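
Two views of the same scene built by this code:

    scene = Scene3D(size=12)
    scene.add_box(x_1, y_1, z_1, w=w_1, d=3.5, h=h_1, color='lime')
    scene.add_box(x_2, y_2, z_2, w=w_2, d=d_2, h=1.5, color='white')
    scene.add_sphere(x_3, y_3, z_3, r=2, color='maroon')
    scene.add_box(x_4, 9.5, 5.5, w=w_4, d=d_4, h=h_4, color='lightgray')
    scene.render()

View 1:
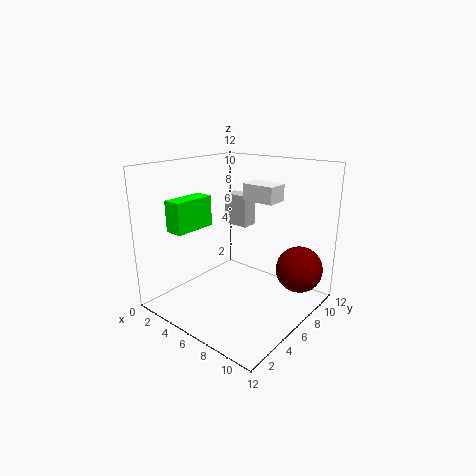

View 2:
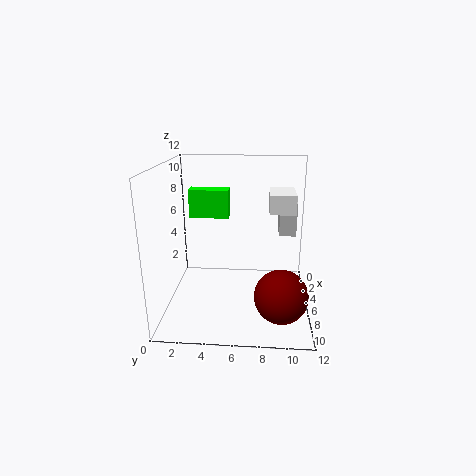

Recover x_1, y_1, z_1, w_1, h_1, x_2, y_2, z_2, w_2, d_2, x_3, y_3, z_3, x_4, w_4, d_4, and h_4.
x_1 = 2.5, y_1 = 1.5, z_1 = 7, w_1 = 1.5, h_1 = 2.5, x_2 = 4.5, y_2 = 8.5, z_2 = 8.5, w_2 = 3, d_2 = 2, x_3 = 10, y_3 = 9.5, z_3 = 3, x_4 = 1.5, w_4 = 2.5, d_4 = 1.5, h_4 = 3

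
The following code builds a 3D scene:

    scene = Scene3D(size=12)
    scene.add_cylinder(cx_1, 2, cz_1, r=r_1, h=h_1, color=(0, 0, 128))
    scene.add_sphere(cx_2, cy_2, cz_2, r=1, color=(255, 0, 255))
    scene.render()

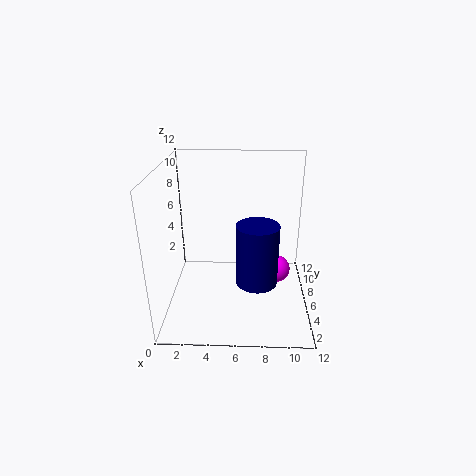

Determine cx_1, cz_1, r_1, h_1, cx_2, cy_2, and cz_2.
cx_1 = 7.5, cz_1 = 4.5, r_1 = 1.5, h_1 = 4.5, cx_2 = 9, cy_2 = 3, cz_2 = 5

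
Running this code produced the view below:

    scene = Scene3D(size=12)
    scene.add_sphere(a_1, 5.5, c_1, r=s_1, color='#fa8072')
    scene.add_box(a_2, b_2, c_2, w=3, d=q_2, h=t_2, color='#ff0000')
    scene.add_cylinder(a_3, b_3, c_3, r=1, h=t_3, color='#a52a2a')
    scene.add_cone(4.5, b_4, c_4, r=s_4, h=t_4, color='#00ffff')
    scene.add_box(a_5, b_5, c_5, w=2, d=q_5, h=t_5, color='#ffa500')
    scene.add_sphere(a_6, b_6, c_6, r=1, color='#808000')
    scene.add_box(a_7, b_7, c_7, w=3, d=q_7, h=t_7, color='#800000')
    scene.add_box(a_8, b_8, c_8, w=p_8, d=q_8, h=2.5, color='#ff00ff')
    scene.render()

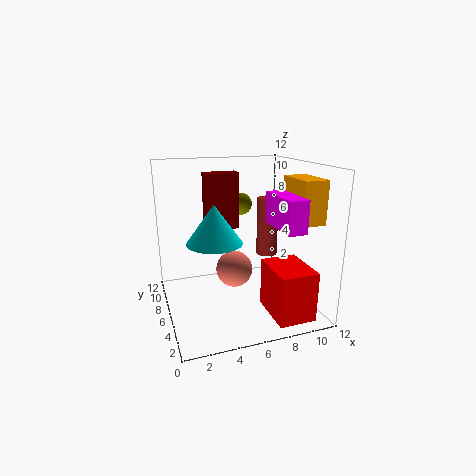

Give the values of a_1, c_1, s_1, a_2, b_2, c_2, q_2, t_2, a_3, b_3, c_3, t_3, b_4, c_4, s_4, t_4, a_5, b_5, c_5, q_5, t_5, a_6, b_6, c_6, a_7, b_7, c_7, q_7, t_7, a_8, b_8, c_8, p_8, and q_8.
a_1 = 5.5, c_1 = 3.5, s_1 = 1.5, a_2 = 7.5, b_2 = 0.5, c_2 = 0.5, q_2 = 4, t_2 = 4, a_3 = 10, b_3 = 9, c_3 = 3, t_3 = 5.5, b_4 = 8, c_4 = 5, s_4 = 2.5, t_4 = 3.5, a_5 = 10, b_5 = 2.5, c_5 = 7.5, q_5 = 3.5, t_5 = 3.5, a_6 = 7.5, b_6 = 9.5, c_6 = 8, a_7 = 4, b_7 = 8.5, c_7 = 6, q_7 = 1.5, t_7 = 5, a_8 = 8, b_8 = 1, c_8 = 7.5, p_8 = 1.5, q_8 = 4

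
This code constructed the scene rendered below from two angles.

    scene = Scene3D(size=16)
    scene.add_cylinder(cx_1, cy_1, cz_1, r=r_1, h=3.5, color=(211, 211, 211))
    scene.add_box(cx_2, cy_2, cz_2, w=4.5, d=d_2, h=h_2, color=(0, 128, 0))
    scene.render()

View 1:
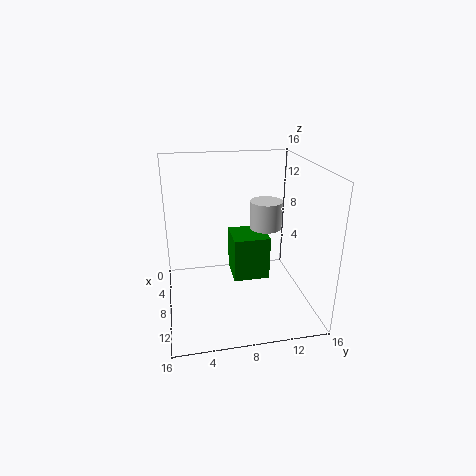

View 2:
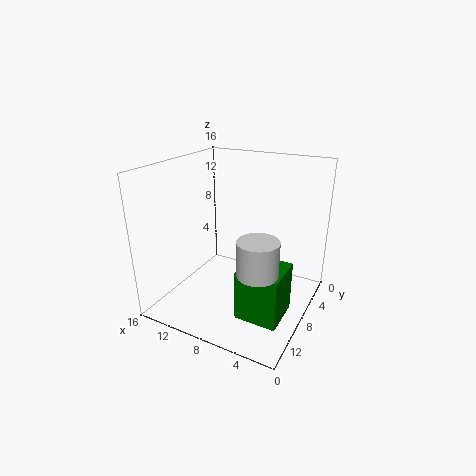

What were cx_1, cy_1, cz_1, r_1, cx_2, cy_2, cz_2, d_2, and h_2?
cx_1 = 3.5
cy_1 = 12.5
cz_1 = 7
r_1 = 2
cx_2 = 1.5
cy_2 = 8
cz_2 = 1
d_2 = 4.5
h_2 = 5.5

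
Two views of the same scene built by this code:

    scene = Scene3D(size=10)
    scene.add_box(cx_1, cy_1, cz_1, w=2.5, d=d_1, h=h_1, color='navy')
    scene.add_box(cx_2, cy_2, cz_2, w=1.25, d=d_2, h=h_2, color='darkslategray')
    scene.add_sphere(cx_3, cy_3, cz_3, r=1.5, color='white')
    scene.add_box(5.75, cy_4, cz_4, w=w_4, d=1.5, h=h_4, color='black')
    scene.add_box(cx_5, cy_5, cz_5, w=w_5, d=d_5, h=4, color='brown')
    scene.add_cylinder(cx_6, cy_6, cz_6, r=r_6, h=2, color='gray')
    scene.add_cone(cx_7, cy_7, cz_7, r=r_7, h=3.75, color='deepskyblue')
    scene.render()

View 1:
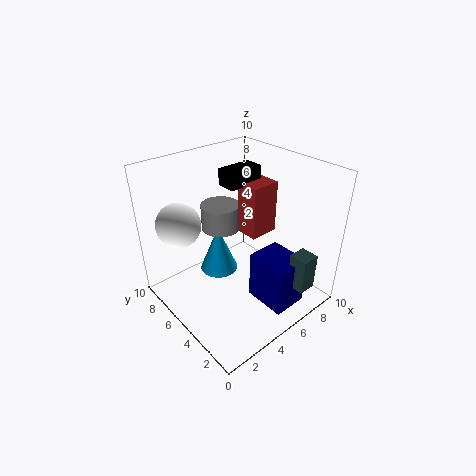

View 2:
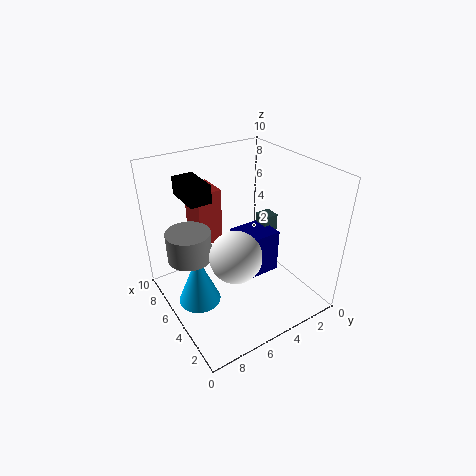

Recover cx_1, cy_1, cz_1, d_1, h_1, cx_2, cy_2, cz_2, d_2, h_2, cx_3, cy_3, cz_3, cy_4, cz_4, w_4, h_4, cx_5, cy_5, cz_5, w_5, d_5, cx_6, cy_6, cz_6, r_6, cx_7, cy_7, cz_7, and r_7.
cx_1 = 5.25, cy_1 = 1, cz_1 = 0.5, d_1 = 3, h_1 = 3.5, cx_2 = 6.5, cy_2 = 0.25, cz_2 = 2.25, d_2 = 1.25, h_2 = 2.5, cx_3 = 1.75, cy_3 = 7.25, cz_3 = 6.25, cy_4 = 6.5, cz_4 = 7.75, w_4 = 2.75, h_4 = 1.25, cx_5 = 6.75, cy_5 = 5.25, cz_5 = 4, w_5 = 2.25, d_5 = 1.75, cx_6 = 6, cy_6 = 8.25, cz_6 = 4, r_6 = 1.5, cx_7 = 5.5, cy_7 = 8, cz_7 = 0.5, r_7 = 1.5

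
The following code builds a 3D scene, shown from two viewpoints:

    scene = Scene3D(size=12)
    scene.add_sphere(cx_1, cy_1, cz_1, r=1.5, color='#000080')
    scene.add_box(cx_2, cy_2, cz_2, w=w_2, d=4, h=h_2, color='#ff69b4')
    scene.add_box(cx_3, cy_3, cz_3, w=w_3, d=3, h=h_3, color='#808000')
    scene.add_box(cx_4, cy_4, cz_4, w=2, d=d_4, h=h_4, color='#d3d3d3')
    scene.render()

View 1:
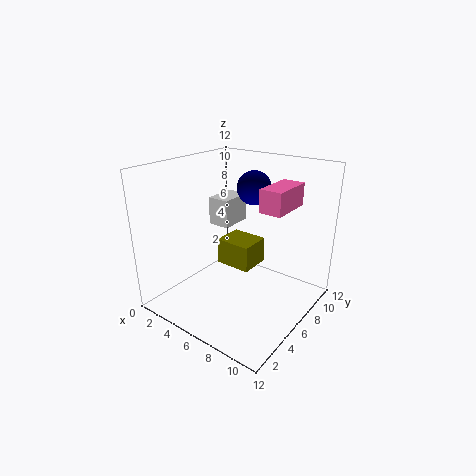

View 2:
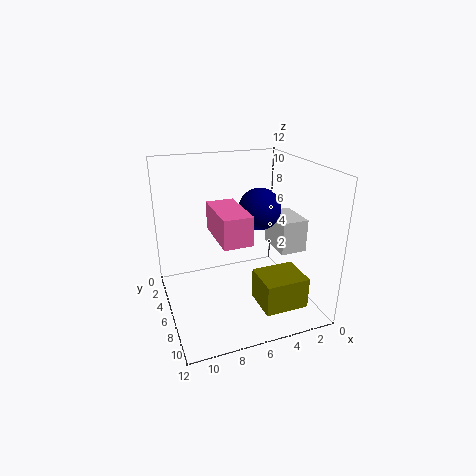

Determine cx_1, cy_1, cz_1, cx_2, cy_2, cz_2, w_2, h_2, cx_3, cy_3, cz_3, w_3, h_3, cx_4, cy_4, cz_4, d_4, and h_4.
cx_1 = 5.5, cy_1 = 9, cz_1 = 9.5, cx_2 = 7, cy_2 = 7.5, cz_2 = 8, w_2 = 2, h_2 = 2, cx_3 = 2, cy_3 = 8, cz_3 = 1.5, w_3 = 3.5, h_3 = 2.5, cx_4 = 2, cy_4 = 7, cz_4 = 6, d_4 = 3, h_4 = 2.5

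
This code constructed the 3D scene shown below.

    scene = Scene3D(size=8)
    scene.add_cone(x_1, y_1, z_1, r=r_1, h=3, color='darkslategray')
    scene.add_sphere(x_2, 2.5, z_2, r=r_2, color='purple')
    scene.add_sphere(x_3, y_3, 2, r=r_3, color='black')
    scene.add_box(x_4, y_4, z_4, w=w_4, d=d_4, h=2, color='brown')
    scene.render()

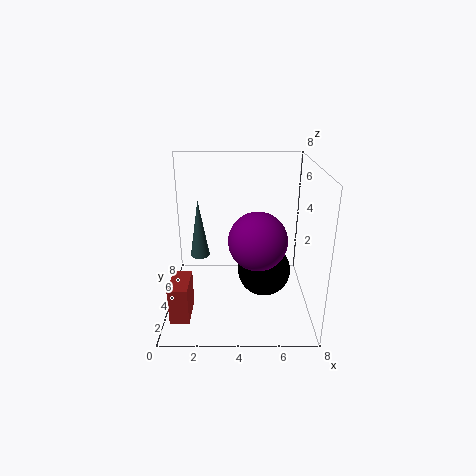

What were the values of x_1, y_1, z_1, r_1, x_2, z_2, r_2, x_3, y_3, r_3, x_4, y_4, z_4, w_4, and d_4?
x_1 = 2
y_1 = 3
z_1 = 3.5
r_1 = 0.5
x_2 = 5
z_2 = 4.5
r_2 = 1.5
x_3 = 5.5
y_3 = 4
r_3 = 1.5
x_4 = 0.5
y_4 = 1
z_4 = 0.5
w_4 = 1
d_4 = 2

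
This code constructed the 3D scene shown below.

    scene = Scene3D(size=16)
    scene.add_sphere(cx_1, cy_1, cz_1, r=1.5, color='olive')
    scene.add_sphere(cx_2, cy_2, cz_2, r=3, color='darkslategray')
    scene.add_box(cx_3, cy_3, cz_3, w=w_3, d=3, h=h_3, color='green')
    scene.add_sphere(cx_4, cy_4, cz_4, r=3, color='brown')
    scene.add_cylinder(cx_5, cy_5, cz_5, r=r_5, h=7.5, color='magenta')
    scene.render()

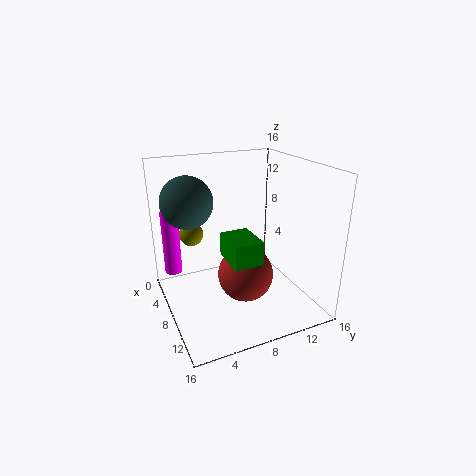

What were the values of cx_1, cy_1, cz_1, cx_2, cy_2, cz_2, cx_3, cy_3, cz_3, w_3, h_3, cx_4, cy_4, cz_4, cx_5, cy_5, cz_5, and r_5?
cx_1 = 1.5
cy_1 = 4.5
cz_1 = 6.5
cx_2 = 4
cy_2 = 3.5
cz_2 = 11.5
cx_3 = 9
cy_3 = 5.5
cz_3 = 7
w_3 = 4
h_3 = 2.5
cx_4 = 10
cy_4 = 8
cz_4 = 4.5
cx_5 = 3.5
cy_5 = 1.5
cz_5 = 3
r_5 = 1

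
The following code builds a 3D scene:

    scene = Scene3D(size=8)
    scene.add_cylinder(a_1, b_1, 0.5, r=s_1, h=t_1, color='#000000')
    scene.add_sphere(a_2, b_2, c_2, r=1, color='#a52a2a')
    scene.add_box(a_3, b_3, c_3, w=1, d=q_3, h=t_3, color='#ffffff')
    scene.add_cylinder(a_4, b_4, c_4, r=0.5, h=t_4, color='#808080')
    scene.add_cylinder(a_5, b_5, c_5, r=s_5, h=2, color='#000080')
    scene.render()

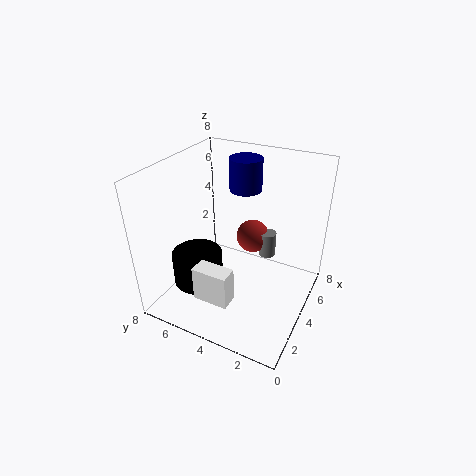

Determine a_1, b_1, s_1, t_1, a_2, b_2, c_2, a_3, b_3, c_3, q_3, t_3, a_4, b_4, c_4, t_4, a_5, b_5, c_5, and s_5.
a_1 = 3.5; b_1 = 6.5; s_1 = 1.5; t_1 = 2; a_2 = 6; b_2 = 4; c_2 = 3; a_3 = 1.5; b_3 = 3.5; c_3 = 1; q_3 = 2; t_3 = 2; a_4 = 6; b_4 = 3; c_4 = 2; t_4 = 1.5; a_5 = 7; b_5 = 5; c_5 = 5.5; s_5 = 1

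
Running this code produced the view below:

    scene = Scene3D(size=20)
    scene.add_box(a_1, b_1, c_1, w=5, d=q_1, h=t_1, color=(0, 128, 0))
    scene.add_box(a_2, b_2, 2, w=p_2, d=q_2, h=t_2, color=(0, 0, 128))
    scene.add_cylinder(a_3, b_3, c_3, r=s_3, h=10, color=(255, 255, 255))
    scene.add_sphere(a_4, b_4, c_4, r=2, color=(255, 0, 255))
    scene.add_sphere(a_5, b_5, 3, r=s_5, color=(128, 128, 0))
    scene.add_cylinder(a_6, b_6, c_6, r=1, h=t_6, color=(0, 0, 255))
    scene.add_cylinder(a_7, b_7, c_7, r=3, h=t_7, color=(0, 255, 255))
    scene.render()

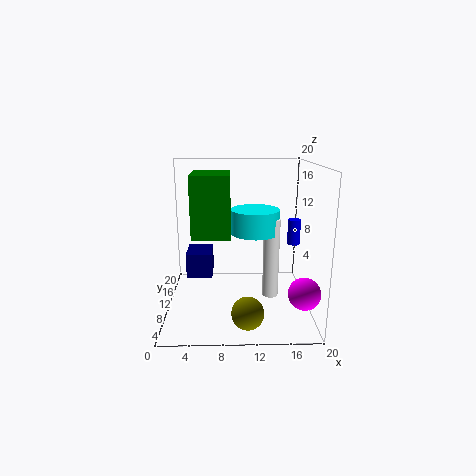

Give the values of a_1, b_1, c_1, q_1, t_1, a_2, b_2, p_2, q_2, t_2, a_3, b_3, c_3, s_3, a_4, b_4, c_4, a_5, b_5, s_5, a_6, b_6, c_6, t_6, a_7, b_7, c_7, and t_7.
a_1 = 4, b_1 = 6, c_1 = 11, q_1 = 7, t_1 = 8, a_2 = 2, b_2 = 14, p_2 = 4, q_2 = 5, t_2 = 4, a_3 = 14, b_3 = 5, c_3 = 4, s_3 = 1, a_4 = 18, b_4 = 3, c_4 = 5, a_5 = 11, b_5 = 2, s_5 = 2, a_6 = 19, b_6 = 16, c_6 = 7, t_6 = 4, a_7 = 12, b_7 = 6, c_7 = 12, t_7 = 3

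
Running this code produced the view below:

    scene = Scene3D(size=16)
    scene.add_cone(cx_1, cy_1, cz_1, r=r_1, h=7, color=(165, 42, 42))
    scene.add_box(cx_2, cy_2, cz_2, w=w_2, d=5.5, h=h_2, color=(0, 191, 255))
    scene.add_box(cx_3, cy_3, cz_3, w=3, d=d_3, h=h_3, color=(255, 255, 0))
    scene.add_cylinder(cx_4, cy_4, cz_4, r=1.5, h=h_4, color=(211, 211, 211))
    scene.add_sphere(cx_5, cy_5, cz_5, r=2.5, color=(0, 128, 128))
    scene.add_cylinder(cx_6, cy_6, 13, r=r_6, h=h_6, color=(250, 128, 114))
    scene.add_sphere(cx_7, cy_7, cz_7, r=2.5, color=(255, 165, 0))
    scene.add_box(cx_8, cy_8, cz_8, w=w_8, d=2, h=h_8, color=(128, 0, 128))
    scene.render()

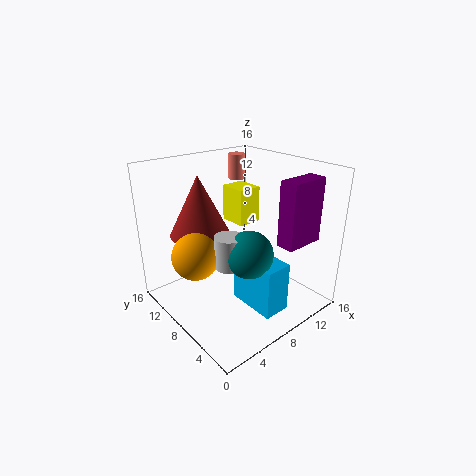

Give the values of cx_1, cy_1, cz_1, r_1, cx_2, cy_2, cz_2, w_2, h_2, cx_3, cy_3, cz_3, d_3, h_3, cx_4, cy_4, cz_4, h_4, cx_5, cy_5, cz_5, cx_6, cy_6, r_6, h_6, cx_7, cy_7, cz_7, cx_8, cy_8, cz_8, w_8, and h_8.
cx_1 = 6; cy_1 = 12.5; cz_1 = 7.5; r_1 = 3.5; cx_2 = 7; cy_2 = 2; cz_2 = 1; w_2 = 3; h_2 = 5.5; cx_3 = 11; cy_3 = 11; cz_3 = 7.5; d_3 = 3.5; h_3 = 4.5; cx_4 = 5.5; cy_4 = 6.5; cz_4 = 6; h_4 = 3.5; cx_5 = 7; cy_5 = 5; cz_5 = 7.5; cx_6 = 12; cy_6 = 13; r_6 = 1; h_6 = 3; cx_7 = 3; cy_7 = 9; cz_7 = 7; cx_8 = 10; cy_8 = 2; cz_8 = 8; w_8 = 4.5; h_8 = 7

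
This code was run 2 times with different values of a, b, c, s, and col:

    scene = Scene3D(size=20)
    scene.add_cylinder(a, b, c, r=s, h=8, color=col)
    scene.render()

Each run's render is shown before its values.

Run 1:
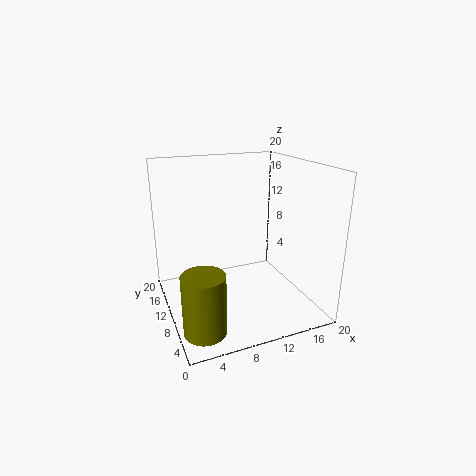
a = 3.25
b = 4.5
c = 0.25
s = 2.75
col = 'olive'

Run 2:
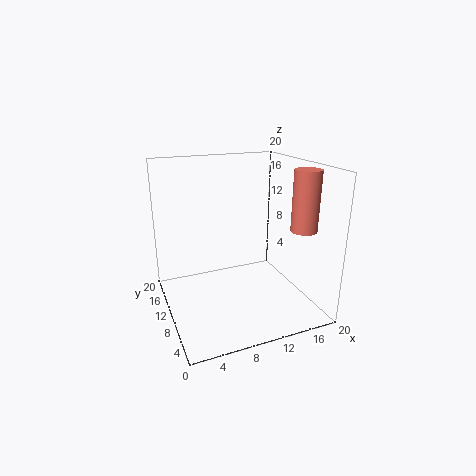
a = 17.25
b = 5
c = 11.75
s = 1.75
col = 'salmon'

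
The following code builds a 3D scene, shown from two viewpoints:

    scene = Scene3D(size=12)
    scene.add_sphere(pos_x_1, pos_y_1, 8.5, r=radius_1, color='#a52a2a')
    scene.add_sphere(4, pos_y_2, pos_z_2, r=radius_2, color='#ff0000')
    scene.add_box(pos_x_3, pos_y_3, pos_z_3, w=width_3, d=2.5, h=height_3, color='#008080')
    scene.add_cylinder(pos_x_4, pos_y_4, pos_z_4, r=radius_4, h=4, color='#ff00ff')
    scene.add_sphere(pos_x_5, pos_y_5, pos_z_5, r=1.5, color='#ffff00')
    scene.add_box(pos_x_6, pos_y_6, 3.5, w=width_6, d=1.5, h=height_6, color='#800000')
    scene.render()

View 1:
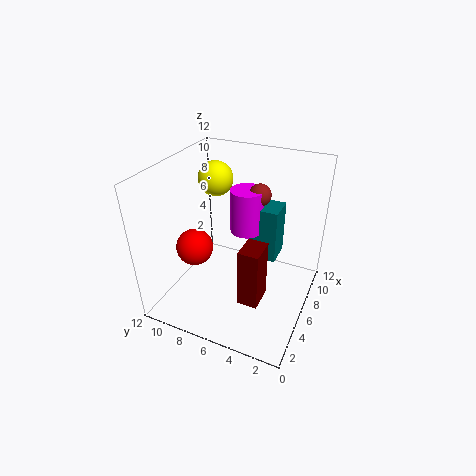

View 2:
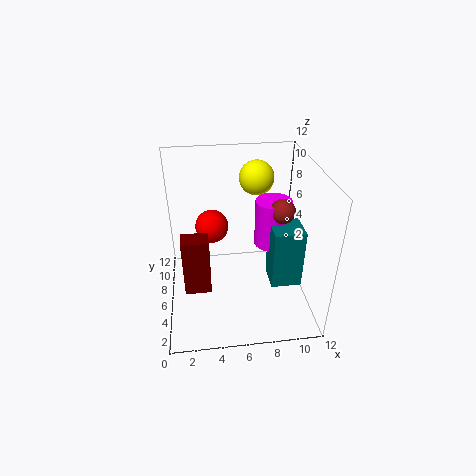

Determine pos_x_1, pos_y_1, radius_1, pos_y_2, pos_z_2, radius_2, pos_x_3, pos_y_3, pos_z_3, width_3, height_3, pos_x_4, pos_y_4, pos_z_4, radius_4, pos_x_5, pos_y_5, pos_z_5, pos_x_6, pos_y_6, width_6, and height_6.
pos_x_1 = 9.5
pos_y_1 = 5.5
radius_1 = 1
pos_y_2 = 9
pos_z_2 = 5.5
radius_2 = 1.5
pos_x_3 = 8.5
pos_y_3 = 3.5
pos_z_3 = 2.5
width_3 = 2.5
height_3 = 5
pos_x_4 = 9
pos_y_4 = 6.5
pos_z_4 = 5
radius_4 = 1.5
pos_x_5 = 8
pos_y_5 = 9
pos_z_5 = 10
pos_x_6 = 1.5
pos_y_6 = 2.5
width_6 = 2
height_6 = 4.5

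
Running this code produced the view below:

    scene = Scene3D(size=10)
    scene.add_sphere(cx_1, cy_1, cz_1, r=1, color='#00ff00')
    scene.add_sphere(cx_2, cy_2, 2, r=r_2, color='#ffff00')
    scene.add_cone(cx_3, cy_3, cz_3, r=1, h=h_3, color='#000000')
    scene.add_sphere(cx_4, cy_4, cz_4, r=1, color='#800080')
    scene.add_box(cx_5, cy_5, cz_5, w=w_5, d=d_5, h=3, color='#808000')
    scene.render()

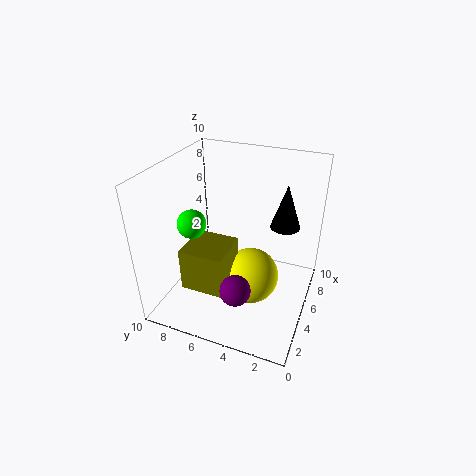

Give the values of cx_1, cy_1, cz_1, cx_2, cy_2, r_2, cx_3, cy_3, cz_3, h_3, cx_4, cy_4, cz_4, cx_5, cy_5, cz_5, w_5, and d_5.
cx_1 = 4
cy_1 = 8
cz_1 = 6
cx_2 = 5
cy_2 = 4
r_2 = 2
cx_3 = 6
cy_3 = 2
cz_3 = 6
h_3 = 3
cx_4 = 2
cy_4 = 4
cz_4 = 3
cx_5 = 2
cy_5 = 5
cz_5 = 2
w_5 = 3
d_5 = 3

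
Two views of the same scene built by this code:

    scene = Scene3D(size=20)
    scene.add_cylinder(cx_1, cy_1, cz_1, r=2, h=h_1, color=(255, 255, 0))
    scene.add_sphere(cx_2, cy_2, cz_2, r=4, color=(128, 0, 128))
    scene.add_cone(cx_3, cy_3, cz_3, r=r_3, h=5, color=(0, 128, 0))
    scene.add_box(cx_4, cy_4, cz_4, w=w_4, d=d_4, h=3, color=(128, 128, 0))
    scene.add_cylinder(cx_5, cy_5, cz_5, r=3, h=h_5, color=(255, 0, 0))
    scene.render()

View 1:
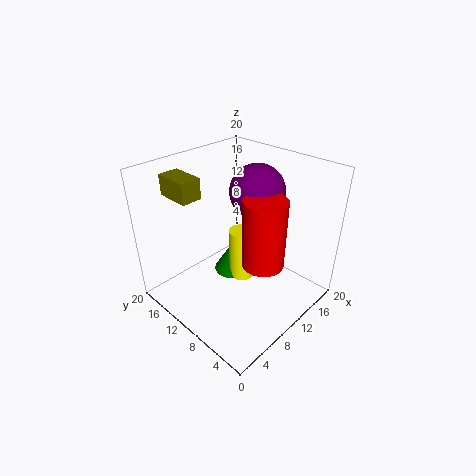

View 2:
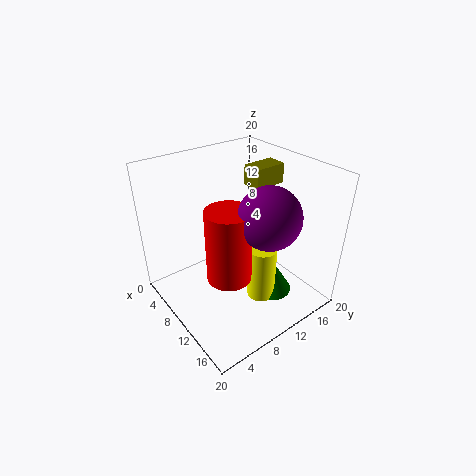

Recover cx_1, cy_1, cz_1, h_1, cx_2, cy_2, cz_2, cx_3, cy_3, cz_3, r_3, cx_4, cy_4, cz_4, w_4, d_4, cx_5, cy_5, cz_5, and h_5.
cx_1 = 13; cy_1 = 12; cz_1 = 1; h_1 = 8; cx_2 = 15; cy_2 = 11; cz_2 = 15; cx_3 = 13; cy_3 = 14; cz_3 = 1; r_3 = 3; cx_4 = 5; cy_4 = 15; cz_4 = 15; w_4 = 3; d_4 = 5; cx_5 = 12; cy_5 = 7; cz_5 = 6; h_5 = 10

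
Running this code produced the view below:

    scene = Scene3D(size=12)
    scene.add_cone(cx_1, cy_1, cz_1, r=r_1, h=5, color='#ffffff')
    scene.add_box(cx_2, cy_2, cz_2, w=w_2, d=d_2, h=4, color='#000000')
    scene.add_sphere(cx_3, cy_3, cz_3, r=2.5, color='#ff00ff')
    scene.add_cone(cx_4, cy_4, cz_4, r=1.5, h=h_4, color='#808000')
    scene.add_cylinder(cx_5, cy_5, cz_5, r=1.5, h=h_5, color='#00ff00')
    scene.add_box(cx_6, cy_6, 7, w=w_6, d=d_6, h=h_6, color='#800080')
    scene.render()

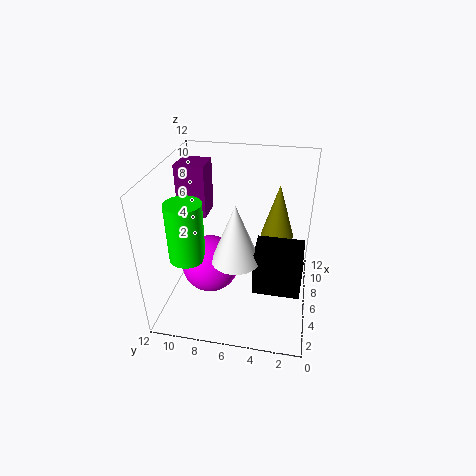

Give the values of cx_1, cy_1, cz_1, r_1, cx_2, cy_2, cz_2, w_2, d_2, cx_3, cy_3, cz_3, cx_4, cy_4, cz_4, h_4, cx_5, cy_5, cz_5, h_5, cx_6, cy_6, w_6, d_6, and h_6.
cx_1 = 5
cy_1 = 6
cz_1 = 4.5
r_1 = 2
cx_2 = 4.5
cy_2 = 0.5
cz_2 = 1.5
w_2 = 3
d_2 = 4
cx_3 = 6
cy_3 = 8.5
cz_3 = 3
cx_4 = 9.5
cy_4 = 3
cz_4 = 4.5
h_4 = 5
cx_5 = 4.5
cy_5 = 10
cz_5 = 4.5
h_5 = 5
cx_6 = 7
cy_6 = 9
w_6 = 2.5
d_6 = 2.5
h_6 = 4.5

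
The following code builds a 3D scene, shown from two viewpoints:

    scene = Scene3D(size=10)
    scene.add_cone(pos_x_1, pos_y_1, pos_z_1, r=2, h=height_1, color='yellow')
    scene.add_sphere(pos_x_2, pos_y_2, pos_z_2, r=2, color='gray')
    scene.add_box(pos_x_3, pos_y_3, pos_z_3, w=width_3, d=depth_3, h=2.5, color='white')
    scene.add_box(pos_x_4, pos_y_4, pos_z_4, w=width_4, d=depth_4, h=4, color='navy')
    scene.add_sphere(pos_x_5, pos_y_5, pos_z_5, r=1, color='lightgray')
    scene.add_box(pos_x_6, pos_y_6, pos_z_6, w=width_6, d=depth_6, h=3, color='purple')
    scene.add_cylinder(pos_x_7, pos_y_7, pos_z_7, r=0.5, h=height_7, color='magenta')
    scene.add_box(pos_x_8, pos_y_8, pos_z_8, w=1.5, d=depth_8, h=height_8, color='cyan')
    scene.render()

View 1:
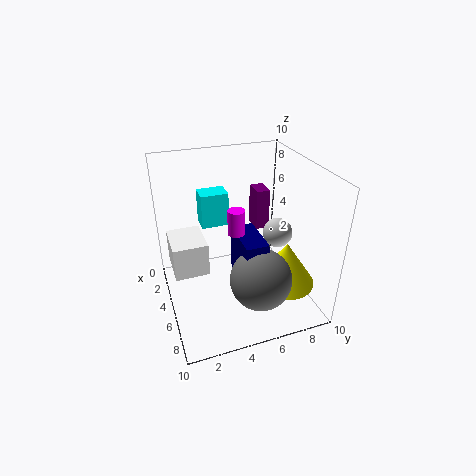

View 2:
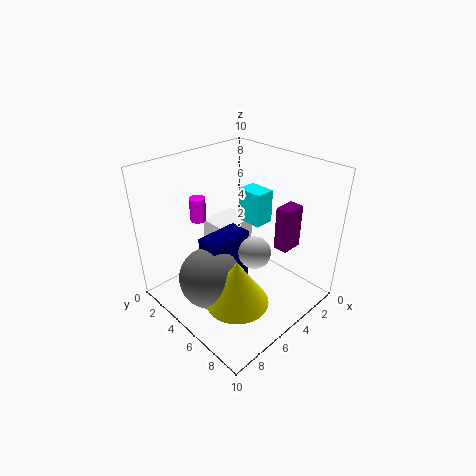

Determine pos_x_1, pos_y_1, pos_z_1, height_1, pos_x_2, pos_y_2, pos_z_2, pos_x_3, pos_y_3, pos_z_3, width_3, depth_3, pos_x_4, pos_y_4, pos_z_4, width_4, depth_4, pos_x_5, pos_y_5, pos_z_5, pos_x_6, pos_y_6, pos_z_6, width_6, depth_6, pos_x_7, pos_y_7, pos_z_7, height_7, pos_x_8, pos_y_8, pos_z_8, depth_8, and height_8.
pos_x_1 = 7.5
pos_y_1 = 7.5
pos_z_1 = 2.5
height_1 = 3
pos_x_2 = 8
pos_y_2 = 5.5
pos_z_2 = 3.5
pos_x_3 = 1.5
pos_y_3 = 0.5
pos_z_3 = 2
width_3 = 3
depth_3 = 2.5
pos_x_4 = 5
pos_y_4 = 4.5
pos_z_4 = 2
width_4 = 3
depth_4 = 1.5
pos_x_5 = 6
pos_y_5 = 7.5
pos_z_5 = 5.5
pos_x_6 = 2
pos_y_6 = 7
pos_z_6 = 4.5
width_6 = 1.5
depth_6 = 1
pos_x_7 = 7.5
pos_y_7 = 4
pos_z_7 = 7
height_7 = 1.5
pos_x_8 = 1.5
pos_y_8 = 3
pos_z_8 = 5
depth_8 = 2
height_8 = 2.5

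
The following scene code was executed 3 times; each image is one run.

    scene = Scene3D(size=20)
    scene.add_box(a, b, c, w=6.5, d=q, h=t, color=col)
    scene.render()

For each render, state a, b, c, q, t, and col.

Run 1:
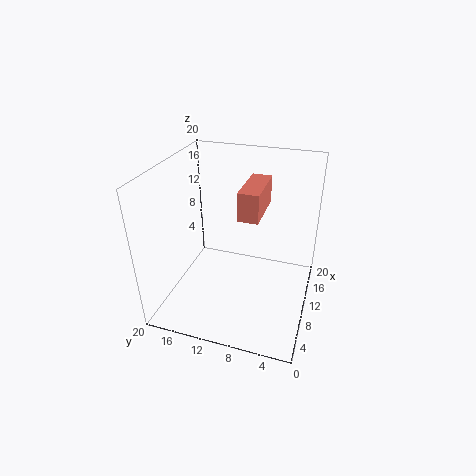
a = 5
b = 6
c = 15.5
q = 2.5
t = 3.5
col = 'salmon'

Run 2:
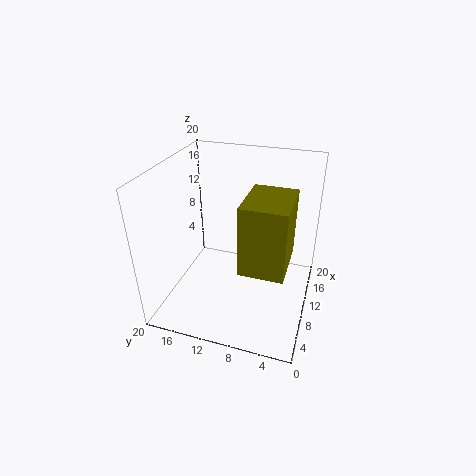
a = 0.5
b = 2
c = 11.5
q = 5
t = 8
col = 'olive'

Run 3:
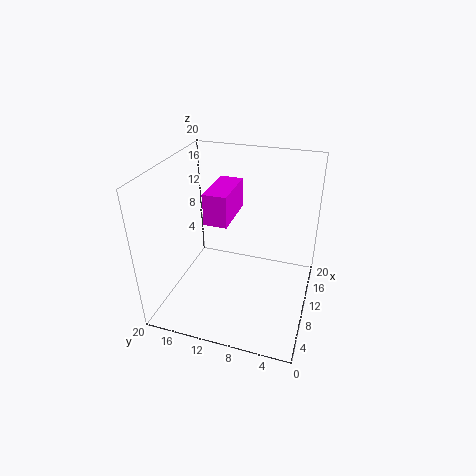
a = 5.5
b = 10
c = 14
q = 3
t = 4
col = 'magenta'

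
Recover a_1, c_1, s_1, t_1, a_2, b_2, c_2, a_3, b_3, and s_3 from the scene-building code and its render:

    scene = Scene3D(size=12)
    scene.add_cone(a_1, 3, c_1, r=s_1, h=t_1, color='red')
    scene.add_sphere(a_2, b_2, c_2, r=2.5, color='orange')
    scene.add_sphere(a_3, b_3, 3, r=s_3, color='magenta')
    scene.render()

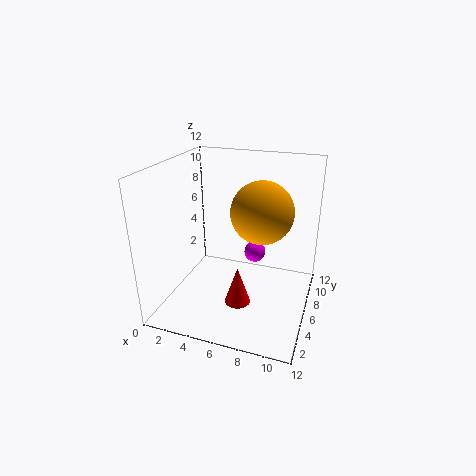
a_1 = 7; c_1 = 2; s_1 = 1; t_1 = 3; a_2 = 8; b_2 = 6; c_2 = 8.5; a_3 = 6.5; b_3 = 9.5; s_3 = 1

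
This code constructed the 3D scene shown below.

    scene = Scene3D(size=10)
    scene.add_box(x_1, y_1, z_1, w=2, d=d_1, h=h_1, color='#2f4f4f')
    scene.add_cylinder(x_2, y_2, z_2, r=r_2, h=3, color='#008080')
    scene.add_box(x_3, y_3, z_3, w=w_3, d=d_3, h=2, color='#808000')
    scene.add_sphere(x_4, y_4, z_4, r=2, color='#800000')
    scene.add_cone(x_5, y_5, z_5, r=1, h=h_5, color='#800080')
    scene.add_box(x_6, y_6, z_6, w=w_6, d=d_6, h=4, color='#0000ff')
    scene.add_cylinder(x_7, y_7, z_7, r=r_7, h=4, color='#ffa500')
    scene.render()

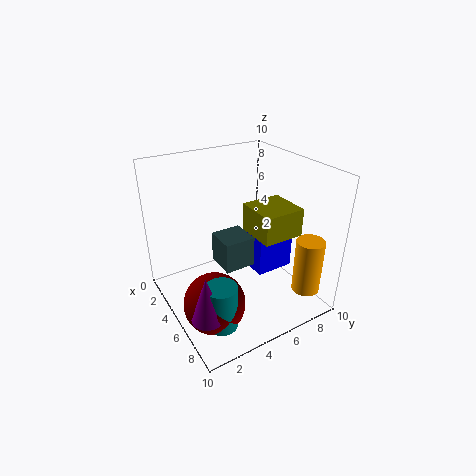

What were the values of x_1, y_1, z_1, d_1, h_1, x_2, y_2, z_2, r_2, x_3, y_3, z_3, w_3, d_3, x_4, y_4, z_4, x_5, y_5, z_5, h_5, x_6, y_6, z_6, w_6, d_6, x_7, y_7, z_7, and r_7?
x_1 = 5
y_1 = 3
z_1 = 4
d_1 = 2
h_1 = 2
x_2 = 8
y_2 = 2
z_2 = 1
r_2 = 1
x_3 = 4
y_3 = 6
z_3 = 5
w_3 = 3
d_3 = 3
x_4 = 7
y_4 = 2
z_4 = 2
x_5 = 8
y_5 = 1
z_5 = 2
h_5 = 3
x_6 = 3
y_6 = 7
z_6 = 1
w_6 = 2
d_6 = 3
x_7 = 8
y_7 = 9
z_7 = 1
r_7 = 1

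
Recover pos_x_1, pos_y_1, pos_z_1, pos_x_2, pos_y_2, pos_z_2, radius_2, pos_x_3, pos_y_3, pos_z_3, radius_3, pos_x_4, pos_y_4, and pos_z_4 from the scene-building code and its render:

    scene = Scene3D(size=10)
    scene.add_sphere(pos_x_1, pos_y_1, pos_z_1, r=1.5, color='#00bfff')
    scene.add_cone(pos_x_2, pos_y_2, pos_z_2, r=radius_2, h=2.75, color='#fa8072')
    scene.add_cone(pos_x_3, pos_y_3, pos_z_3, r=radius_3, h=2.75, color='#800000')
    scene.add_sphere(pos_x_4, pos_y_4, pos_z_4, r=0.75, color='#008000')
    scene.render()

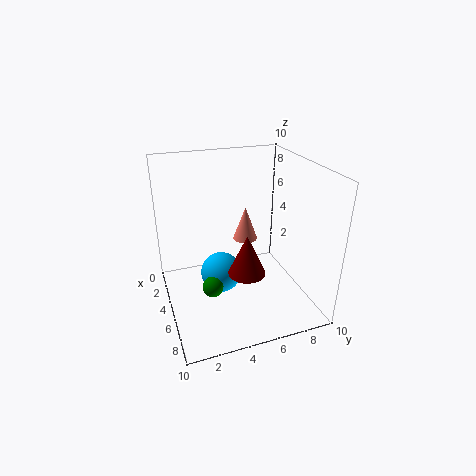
pos_x_1 = 4, pos_y_1 = 4, pos_z_1 = 1.75, pos_x_2 = 1.25, pos_y_2 = 7, pos_z_2 = 2.75, radius_2 = 1, pos_x_3 = 6.75, pos_y_3 = 5, pos_z_3 = 3.25, radius_3 = 1.25, pos_x_4 = 5.25, pos_y_4 = 3, pos_z_4 = 1.5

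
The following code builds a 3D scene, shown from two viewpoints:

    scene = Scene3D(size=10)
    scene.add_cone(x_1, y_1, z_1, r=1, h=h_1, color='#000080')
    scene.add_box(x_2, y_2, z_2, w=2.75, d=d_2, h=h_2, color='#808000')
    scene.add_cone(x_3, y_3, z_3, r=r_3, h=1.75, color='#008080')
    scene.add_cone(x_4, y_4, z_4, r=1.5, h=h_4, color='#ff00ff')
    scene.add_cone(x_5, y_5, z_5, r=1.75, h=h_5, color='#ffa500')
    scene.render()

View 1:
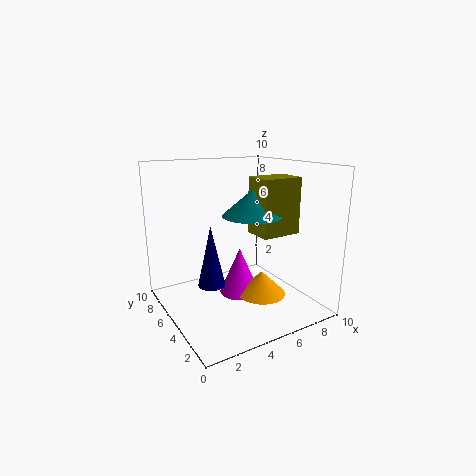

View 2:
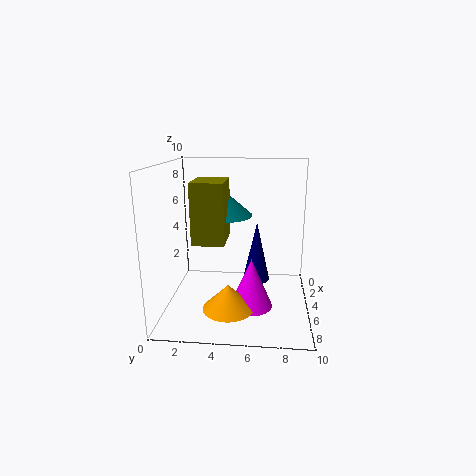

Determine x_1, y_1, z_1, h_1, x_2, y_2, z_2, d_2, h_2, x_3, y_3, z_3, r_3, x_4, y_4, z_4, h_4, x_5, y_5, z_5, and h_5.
x_1 = 3.5, y_1 = 6.25, z_1 = 1.25, h_1 = 4.5, x_2 = 5.5, y_2 = 2.5, z_2 = 5.5, d_2 = 2, h_2 = 3.75, x_3 = 5.5, y_3 = 4, z_3 = 6.75, r_3 = 2, x_4 = 5.75, y_4 = 6, z_4 = 0.25, h_4 = 3.5, x_5 = 6.75, y_5 = 4.5, z_5 = 0.5, h_5 = 1.75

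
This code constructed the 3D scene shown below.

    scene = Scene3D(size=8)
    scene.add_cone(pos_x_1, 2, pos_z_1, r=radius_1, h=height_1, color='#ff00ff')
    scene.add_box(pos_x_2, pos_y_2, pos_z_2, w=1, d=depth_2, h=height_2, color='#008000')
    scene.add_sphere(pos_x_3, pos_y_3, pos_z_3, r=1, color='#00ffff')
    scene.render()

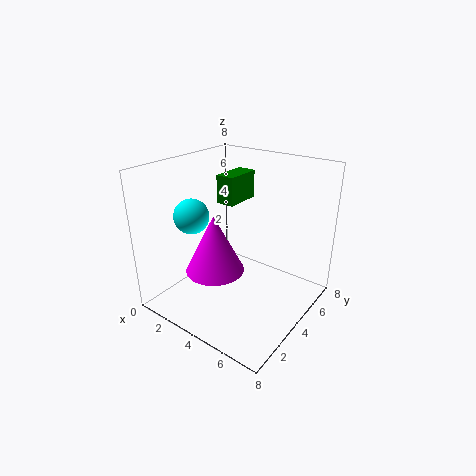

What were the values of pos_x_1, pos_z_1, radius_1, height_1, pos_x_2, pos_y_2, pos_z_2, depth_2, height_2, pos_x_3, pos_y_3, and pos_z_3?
pos_x_1 = 4; pos_z_1 = 3; radius_1 = 1.5; height_1 = 3; pos_x_2 = 3; pos_y_2 = 3.5; pos_z_2 = 6; depth_2 = 2; height_2 = 1.5; pos_x_3 = 1.5; pos_y_3 = 3; pos_z_3 = 5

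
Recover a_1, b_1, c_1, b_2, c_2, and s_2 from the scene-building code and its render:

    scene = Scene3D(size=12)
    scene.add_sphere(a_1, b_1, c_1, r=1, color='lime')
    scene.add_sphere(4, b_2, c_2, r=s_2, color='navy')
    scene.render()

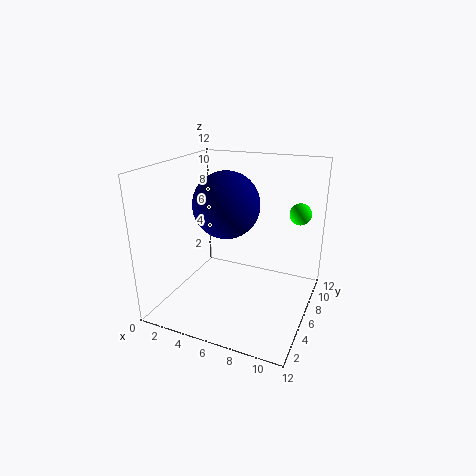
a_1 = 10, b_1 = 11, c_1 = 7, b_2 = 8, c_2 = 8, s_2 = 3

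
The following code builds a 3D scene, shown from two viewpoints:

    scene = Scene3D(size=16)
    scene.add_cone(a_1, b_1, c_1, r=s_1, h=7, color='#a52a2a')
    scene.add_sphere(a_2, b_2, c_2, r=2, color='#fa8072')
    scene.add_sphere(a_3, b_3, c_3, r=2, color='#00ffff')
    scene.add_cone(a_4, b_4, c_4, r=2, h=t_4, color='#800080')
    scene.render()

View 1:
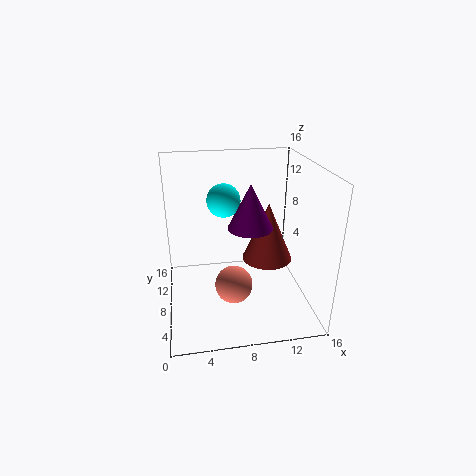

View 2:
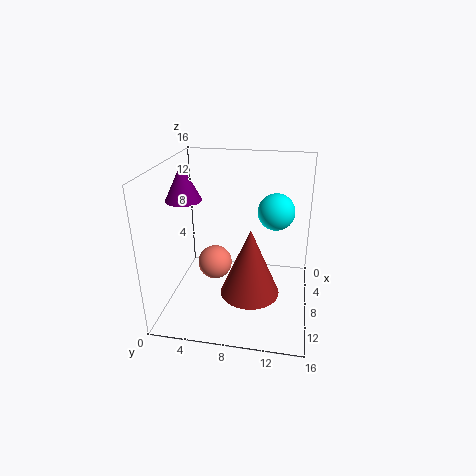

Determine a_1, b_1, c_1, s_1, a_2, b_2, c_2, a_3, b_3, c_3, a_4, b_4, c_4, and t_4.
a_1 = 12; b_1 = 10; c_1 = 4; s_1 = 3; a_2 = 7; b_2 = 5; c_2 = 4; a_3 = 7; b_3 = 12; c_3 = 11; a_4 = 8; b_4 = 2; c_4 = 12; t_4 = 4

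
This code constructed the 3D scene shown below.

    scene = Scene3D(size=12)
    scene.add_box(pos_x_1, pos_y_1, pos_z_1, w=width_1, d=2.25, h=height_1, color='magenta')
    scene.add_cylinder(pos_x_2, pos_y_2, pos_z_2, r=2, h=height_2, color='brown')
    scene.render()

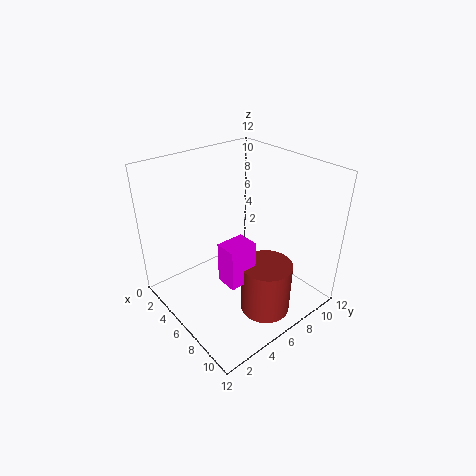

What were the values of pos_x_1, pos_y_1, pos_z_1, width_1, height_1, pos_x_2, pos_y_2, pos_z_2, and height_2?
pos_x_1 = 7.25, pos_y_1 = 3, pos_z_1 = 4, width_1 = 1.75, height_1 = 3.25, pos_x_2 = 9.5, pos_y_2 = 6, pos_z_2 = 1, height_2 = 4.25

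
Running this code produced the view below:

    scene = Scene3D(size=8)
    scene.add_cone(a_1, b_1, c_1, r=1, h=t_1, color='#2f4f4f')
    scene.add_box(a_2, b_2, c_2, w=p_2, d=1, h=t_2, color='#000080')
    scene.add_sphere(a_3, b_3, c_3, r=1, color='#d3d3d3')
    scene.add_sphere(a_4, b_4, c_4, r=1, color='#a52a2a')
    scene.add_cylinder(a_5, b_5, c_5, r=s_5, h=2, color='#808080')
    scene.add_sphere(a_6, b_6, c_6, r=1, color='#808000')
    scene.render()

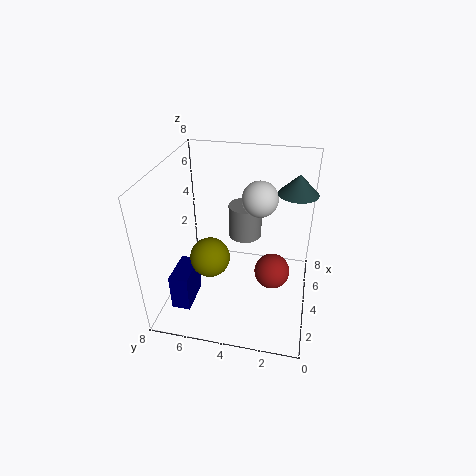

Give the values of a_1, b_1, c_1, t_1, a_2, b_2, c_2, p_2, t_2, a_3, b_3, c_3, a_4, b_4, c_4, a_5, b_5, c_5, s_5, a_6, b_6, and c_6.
a_1 = 4, b_1 = 1, c_1 = 7, t_1 = 1, a_2 = 1, b_2 = 6, c_2 = 1, p_2 = 2, t_2 = 2, a_3 = 5, b_3 = 3, c_3 = 6, a_4 = 4, b_4 = 2, c_4 = 2, a_5 = 6, b_5 = 4, c_5 = 3, s_5 = 1, a_6 = 2, b_6 = 5, c_6 = 4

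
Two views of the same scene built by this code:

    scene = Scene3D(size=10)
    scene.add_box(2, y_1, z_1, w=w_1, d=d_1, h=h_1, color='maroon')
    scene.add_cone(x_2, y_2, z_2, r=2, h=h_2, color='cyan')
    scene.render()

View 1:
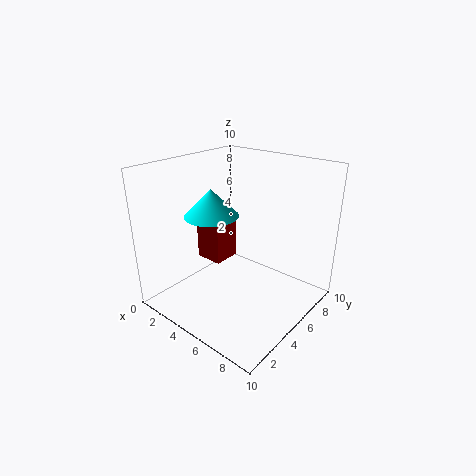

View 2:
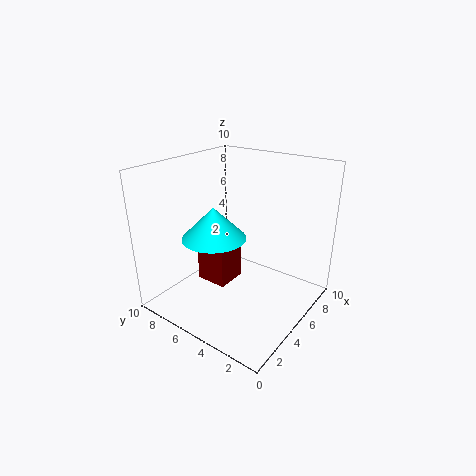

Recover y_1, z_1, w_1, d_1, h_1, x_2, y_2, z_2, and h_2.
y_1 = 4, z_1 = 3, w_1 = 2, d_1 = 2, h_1 = 3, x_2 = 2.5, y_2 = 5, z_2 = 6, h_2 = 2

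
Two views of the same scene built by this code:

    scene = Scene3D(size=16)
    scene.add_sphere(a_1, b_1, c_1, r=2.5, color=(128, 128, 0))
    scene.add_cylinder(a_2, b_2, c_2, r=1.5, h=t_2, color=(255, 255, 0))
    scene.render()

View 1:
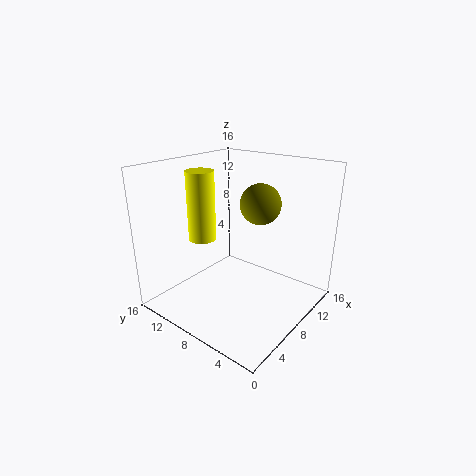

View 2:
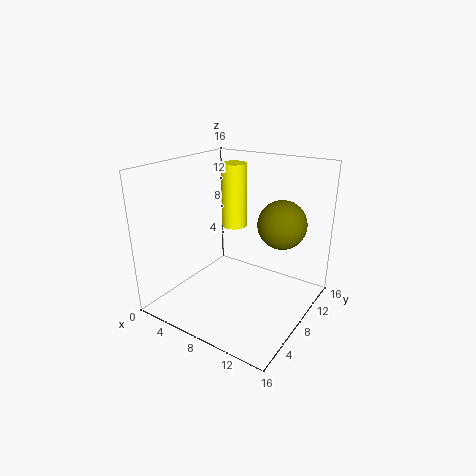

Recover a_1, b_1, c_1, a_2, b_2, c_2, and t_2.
a_1 = 13, b_1 = 8.5, c_1 = 10.5, a_2 = 5.5, b_2 = 11, c_2 = 8, t_2 = 7.5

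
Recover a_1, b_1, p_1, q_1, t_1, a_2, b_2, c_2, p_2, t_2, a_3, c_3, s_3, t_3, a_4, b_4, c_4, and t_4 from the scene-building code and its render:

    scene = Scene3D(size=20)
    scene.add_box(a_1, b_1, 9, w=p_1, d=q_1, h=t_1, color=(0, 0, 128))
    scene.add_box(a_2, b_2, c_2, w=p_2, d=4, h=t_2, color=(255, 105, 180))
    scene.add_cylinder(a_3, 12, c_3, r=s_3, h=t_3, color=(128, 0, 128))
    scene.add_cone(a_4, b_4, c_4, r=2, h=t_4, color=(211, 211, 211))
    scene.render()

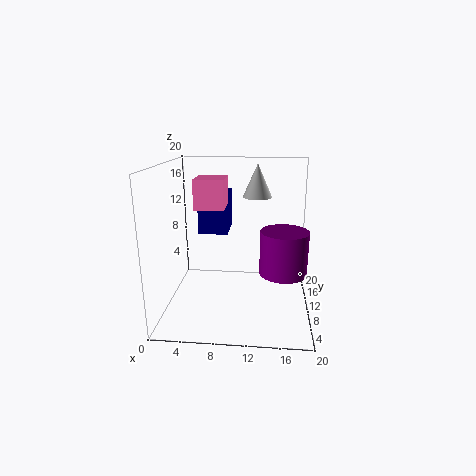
a_1 = 3.5, b_1 = 14, p_1 = 4.5, q_1 = 6, t_1 = 6, a_2 = 5.5, b_2 = 3.5, c_2 = 15.5, p_2 = 3.5, t_2 = 3.5, a_3 = 16.5, c_3 = 4, s_3 = 3.5, t_3 = 6.5, a_4 = 12.5, b_4 = 11.5, c_4 = 15.5, t_4 = 4.5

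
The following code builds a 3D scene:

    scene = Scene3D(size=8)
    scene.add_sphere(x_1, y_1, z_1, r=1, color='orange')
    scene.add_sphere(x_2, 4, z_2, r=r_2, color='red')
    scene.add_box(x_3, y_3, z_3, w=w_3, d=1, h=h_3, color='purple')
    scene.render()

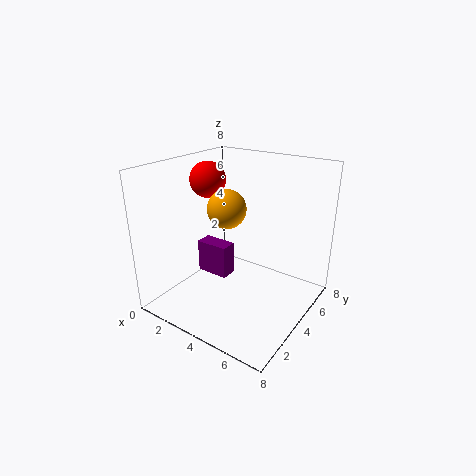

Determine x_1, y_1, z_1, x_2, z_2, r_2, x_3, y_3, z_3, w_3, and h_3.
x_1 = 4; y_1 = 3; z_1 = 6; x_2 = 2; z_2 = 7; r_2 = 1; x_3 = 1; y_3 = 4; z_3 = 1; w_3 = 2; h_3 = 2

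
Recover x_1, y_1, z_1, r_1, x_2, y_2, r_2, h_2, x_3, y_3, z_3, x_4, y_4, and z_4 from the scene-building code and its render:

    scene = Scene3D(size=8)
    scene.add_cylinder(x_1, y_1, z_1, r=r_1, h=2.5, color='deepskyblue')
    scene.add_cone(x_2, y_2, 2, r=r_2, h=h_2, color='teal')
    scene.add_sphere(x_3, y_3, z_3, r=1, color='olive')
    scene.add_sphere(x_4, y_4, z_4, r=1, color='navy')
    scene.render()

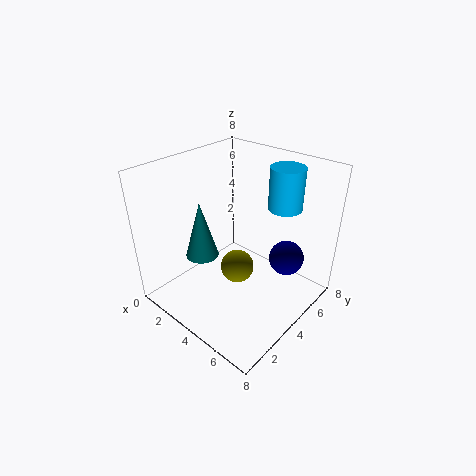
x_1 = 5; y_1 = 7; z_1 = 5; r_1 = 1; x_2 = 1.5; y_2 = 3.5; r_2 = 1; h_2 = 3.5; x_3 = 3.5; y_3 = 4.5; z_3 = 1.5; x_4 = 6; y_4 = 6; z_4 = 2.5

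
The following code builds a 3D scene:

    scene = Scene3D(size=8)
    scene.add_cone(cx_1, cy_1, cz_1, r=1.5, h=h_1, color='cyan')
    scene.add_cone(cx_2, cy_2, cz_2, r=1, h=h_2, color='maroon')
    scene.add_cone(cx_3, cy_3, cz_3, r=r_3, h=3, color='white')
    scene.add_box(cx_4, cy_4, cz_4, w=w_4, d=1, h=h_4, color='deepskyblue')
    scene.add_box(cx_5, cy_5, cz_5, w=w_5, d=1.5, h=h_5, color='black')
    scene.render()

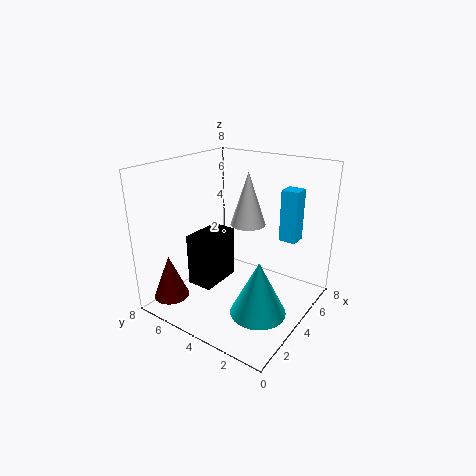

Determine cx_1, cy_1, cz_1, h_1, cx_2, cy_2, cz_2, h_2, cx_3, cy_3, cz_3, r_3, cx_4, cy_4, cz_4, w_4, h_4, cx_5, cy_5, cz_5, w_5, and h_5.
cx_1 = 3; cy_1 = 2; cz_1 = 0.5; h_1 = 3; cx_2 = 1.5; cy_2 = 7; cz_2 = 0.5; h_2 = 2.5; cx_3 = 5; cy_3 = 4; cz_3 = 4.5; r_3 = 1; cx_4 = 6; cy_4 = 1.5; cz_4 = 3.5; w_4 = 1; h_4 = 3; cx_5 = 2.5; cy_5 = 5; cz_5 = 1; w_5 = 2.5; h_5 = 3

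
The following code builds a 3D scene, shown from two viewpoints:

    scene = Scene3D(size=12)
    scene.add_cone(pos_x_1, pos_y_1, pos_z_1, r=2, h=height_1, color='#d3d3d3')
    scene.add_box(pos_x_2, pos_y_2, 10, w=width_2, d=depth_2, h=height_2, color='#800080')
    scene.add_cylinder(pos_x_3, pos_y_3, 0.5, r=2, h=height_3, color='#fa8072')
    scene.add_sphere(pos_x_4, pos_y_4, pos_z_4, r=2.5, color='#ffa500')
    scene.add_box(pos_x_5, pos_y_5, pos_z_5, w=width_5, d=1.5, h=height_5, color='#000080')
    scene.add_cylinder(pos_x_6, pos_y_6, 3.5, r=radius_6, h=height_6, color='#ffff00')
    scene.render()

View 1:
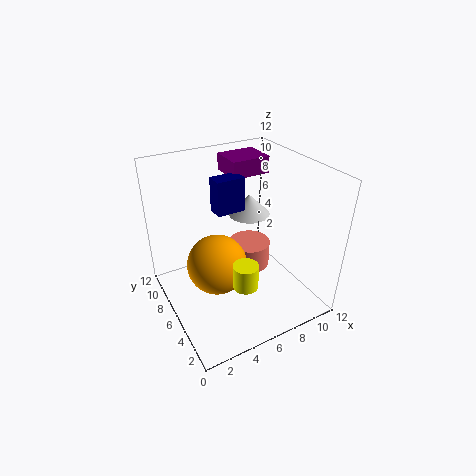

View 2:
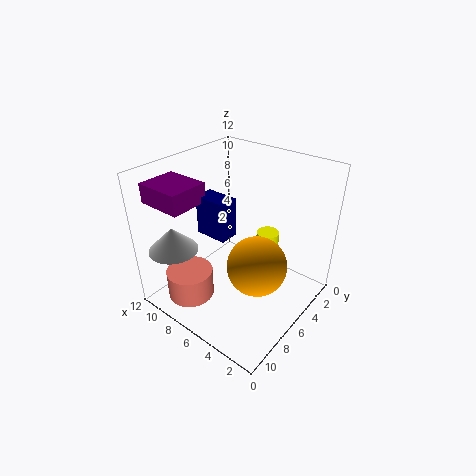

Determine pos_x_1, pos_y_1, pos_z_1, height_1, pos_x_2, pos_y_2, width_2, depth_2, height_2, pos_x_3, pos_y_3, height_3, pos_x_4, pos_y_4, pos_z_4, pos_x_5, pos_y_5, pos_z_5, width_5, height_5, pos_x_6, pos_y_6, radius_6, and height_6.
pos_x_1 = 9.5; pos_y_1 = 10; pos_z_1 = 5.5; height_1 = 2; pos_x_2 = 7; pos_y_2 = 8.5; width_2 = 3.5; depth_2 = 3; height_2 = 1.5; pos_x_3 = 9; pos_y_3 = 9; height_3 = 2.5; pos_x_4 = 4; pos_y_4 = 6; pos_z_4 = 4; pos_x_5 = 5; pos_y_5 = 7.5; pos_z_5 = 7.5; width_5 = 2.5; height_5 = 3; pos_x_6 = 5; pos_y_6 = 3; radius_6 = 1; height_6 = 2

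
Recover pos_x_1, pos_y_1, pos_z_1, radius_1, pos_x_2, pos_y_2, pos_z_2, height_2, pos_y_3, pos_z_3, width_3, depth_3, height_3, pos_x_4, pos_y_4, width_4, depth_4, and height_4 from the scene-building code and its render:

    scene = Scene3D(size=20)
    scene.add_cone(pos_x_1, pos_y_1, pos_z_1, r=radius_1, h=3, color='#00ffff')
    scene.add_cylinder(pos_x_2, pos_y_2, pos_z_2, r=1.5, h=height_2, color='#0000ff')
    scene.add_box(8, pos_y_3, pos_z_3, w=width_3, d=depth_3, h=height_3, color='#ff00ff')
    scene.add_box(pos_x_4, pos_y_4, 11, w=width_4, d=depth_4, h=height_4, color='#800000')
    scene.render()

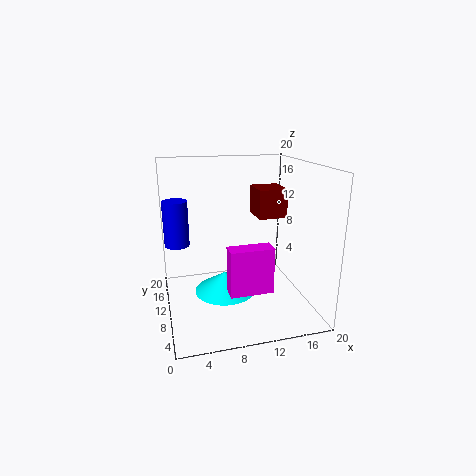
pos_x_1 = 8.5; pos_y_1 = 12; pos_z_1 = 1; radius_1 = 4.5; pos_x_2 = 1.5; pos_y_2 = 7; pos_z_2 = 11; height_2 = 5.5; pos_y_3 = 6; pos_z_3 = 3; width_3 = 6; depth_3 = 2.5; height_3 = 6.5; pos_x_4 = 14.5; pos_y_4 = 14; width_4 = 4.5; depth_4 = 5; height_4 = 4.5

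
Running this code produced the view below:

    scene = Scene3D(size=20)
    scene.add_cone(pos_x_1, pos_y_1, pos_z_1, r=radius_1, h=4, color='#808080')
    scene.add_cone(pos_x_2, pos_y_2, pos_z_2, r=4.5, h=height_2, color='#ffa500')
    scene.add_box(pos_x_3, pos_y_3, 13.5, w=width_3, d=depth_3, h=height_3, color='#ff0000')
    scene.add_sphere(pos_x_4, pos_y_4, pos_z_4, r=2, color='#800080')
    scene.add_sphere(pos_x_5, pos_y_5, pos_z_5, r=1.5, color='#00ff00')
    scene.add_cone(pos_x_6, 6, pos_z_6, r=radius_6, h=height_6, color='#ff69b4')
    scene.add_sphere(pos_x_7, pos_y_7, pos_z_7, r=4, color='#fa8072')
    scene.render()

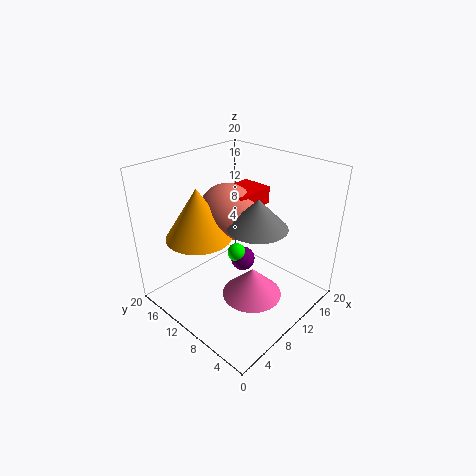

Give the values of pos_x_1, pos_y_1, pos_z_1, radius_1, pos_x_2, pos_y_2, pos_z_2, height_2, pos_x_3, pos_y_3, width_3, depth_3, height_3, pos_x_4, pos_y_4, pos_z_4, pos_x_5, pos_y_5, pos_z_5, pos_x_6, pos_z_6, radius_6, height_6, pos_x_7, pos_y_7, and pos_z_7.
pos_x_1 = 10.5
pos_y_1 = 7
pos_z_1 = 12.5
radius_1 = 4
pos_x_2 = 6
pos_y_2 = 13.5
pos_z_2 = 10.5
height_2 = 7
pos_x_3 = 10
pos_y_3 = 9.5
width_3 = 6
depth_3 = 4.5
height_3 = 2.5
pos_x_4 = 15.5
pos_y_4 = 14
pos_z_4 = 2
pos_x_5 = 14.5
pos_y_5 = 14.5
pos_z_5 = 3.5
pos_x_6 = 8.5
pos_z_6 = 3.5
radius_6 = 4
height_6 = 4
pos_x_7 = 10.5
pos_y_7 = 12.5
pos_z_7 = 13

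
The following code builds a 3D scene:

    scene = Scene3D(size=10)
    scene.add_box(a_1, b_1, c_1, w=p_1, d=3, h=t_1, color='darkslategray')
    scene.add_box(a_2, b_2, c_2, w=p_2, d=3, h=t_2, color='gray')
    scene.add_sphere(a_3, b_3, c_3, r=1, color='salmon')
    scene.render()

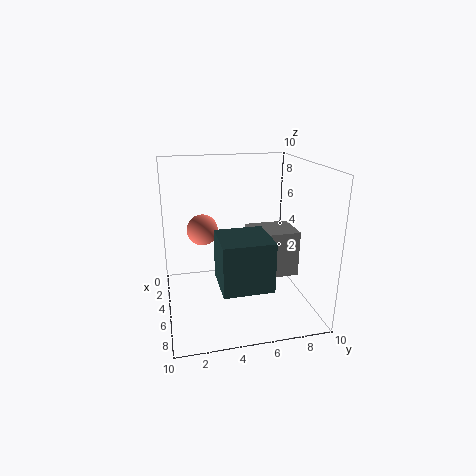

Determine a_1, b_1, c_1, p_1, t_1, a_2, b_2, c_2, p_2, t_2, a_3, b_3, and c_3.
a_1 = 7, b_1 = 3, c_1 = 3.5, p_1 = 3, t_1 = 3, a_2 = 5, b_2 = 5.5, c_2 = 3, p_2 = 2.5, t_2 = 3, a_3 = 5.5, b_3 = 2.5, c_3 = 6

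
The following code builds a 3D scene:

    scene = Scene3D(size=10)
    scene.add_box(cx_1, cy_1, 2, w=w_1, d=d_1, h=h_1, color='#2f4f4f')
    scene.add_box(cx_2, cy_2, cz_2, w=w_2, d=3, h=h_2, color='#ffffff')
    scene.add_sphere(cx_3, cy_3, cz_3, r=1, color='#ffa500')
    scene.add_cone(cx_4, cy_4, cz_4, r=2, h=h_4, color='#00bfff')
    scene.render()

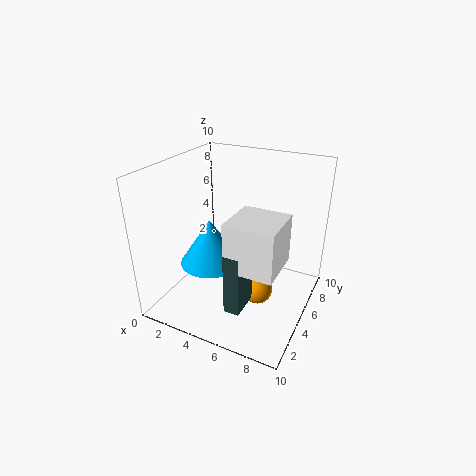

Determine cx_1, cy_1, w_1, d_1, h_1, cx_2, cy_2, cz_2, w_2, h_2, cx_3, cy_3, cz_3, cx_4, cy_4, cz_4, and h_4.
cx_1 = 6
cy_1 = 1
w_1 = 1
d_1 = 2
h_1 = 4
cx_2 = 6
cy_2 = 1
cz_2 = 5
w_2 = 3
h_2 = 3
cx_3 = 7
cy_3 = 4
cz_3 = 2
cx_4 = 4
cy_4 = 3
cz_4 = 4
h_4 = 3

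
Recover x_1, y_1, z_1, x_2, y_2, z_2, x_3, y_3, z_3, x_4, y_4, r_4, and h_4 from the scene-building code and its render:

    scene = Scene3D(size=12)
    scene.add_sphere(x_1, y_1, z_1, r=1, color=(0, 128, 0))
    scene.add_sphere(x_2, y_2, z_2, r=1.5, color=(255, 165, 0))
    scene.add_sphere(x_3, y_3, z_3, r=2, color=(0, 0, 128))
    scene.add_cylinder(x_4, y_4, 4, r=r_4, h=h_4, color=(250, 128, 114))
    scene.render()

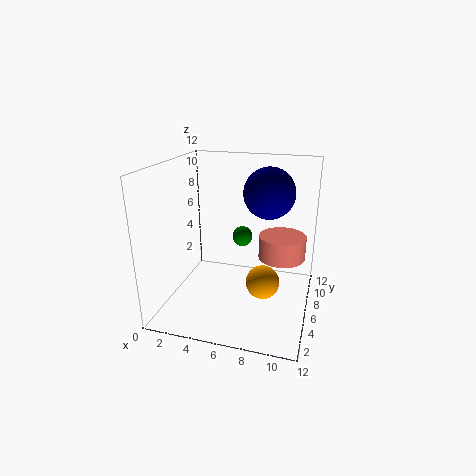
x_1 = 5, y_1 = 11, z_1 = 4, x_2 = 8, y_2 = 7, z_2 = 1.5, x_3 = 8.5, y_3 = 6, z_3 = 10, x_4 = 9.5, y_4 = 7.5, r_4 = 2, h_4 = 2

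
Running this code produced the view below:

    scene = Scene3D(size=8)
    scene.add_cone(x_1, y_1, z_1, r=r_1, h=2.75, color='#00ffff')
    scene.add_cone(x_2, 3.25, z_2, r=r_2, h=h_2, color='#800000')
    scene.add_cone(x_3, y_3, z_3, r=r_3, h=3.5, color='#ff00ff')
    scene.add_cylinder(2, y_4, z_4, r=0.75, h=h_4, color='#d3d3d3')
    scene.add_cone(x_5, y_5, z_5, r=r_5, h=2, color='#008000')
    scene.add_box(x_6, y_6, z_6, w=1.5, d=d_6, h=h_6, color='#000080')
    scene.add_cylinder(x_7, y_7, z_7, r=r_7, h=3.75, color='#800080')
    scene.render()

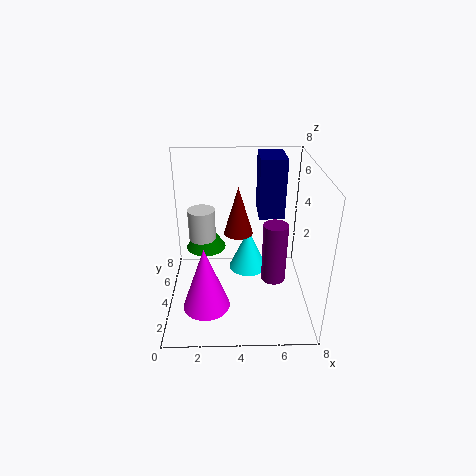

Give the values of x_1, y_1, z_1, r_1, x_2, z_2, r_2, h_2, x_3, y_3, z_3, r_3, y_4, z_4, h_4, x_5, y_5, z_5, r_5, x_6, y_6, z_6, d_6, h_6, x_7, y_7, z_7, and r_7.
x_1 = 4.75
y_1 = 6.75
z_1 = 0.25
r_1 = 1.25
x_2 = 4
z_2 = 4.75
r_2 = 0.75
h_2 = 2.5
x_3 = 2.25
y_3 = 2
z_3 = 1
r_3 = 1.25
y_4 = 4.5
z_4 = 3.75
h_4 = 1.75
x_5 = 2
y_5 = 6.5
z_5 = 2
r_5 = 1.25
x_6 = 5.25
y_6 = 5.25
z_6 = 4.5
d_6 = 2.25
h_6 = 3.5
x_7 = 6.25
y_7 = 5
z_7 = 0.5
r_7 = 0.75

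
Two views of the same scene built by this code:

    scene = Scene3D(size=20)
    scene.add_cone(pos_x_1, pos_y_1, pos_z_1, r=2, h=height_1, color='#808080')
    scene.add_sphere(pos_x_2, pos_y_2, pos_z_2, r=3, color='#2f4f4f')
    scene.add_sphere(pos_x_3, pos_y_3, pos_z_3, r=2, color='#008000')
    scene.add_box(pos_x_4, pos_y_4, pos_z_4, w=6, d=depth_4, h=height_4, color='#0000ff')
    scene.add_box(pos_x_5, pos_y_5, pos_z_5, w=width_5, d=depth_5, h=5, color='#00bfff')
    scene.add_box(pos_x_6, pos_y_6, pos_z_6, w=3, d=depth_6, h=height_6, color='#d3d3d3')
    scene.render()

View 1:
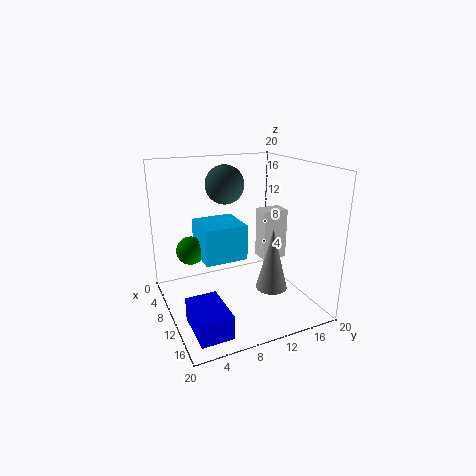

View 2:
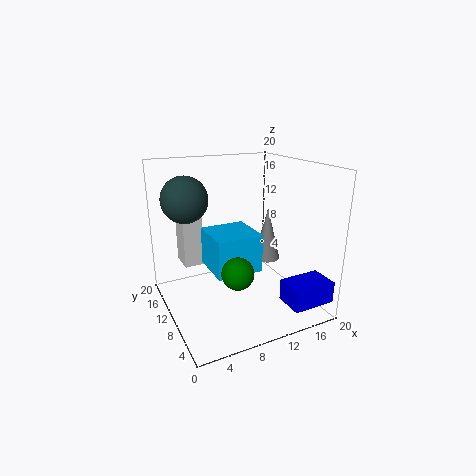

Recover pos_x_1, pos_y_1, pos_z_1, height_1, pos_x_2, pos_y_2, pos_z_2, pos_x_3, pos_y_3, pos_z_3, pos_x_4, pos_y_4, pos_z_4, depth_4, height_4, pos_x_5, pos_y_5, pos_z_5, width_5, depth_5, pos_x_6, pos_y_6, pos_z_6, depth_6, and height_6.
pos_x_1 = 16, pos_y_1 = 12, pos_z_1 = 5, height_1 = 8, pos_x_2 = 3, pos_y_2 = 11, pos_z_2 = 16, pos_x_3 = 7, pos_y_3 = 4, pos_z_3 = 8, pos_x_4 = 14, pos_y_4 = 1, pos_z_4 = 2, depth_4 = 4, height_4 = 3, pos_x_5 = 5, pos_y_5 = 5, pos_z_5 = 7, width_5 = 6, depth_5 = 6, pos_x_6 = 4, pos_y_6 = 16, pos_z_6 = 4, depth_6 = 4, height_6 = 8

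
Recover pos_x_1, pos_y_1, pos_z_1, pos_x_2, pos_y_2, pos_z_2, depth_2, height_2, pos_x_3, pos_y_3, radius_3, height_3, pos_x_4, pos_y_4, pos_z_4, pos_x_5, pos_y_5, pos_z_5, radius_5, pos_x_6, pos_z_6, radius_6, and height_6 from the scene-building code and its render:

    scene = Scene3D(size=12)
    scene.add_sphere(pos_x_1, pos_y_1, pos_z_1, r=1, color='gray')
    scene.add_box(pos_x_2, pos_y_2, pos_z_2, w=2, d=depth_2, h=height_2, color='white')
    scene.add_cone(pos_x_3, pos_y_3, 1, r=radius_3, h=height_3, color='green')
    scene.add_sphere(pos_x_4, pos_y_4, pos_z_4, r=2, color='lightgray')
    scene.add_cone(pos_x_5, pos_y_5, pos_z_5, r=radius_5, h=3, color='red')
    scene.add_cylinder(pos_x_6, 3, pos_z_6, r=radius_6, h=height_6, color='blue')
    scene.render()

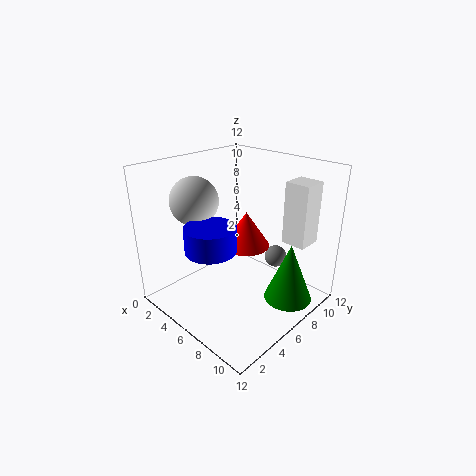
pos_x_1 = 7
pos_y_1 = 10
pos_z_1 = 3
pos_x_2 = 9
pos_y_2 = 8
pos_z_2 = 6
depth_2 = 2
height_2 = 5
pos_x_3 = 10
pos_y_3 = 8
radius_3 = 2
height_3 = 5
pos_x_4 = 3
pos_y_4 = 4
pos_z_4 = 9
pos_x_5 = 6
pos_y_5 = 7
pos_z_5 = 5
radius_5 = 2
pos_x_6 = 6
pos_z_6 = 6
radius_6 = 2
height_6 = 2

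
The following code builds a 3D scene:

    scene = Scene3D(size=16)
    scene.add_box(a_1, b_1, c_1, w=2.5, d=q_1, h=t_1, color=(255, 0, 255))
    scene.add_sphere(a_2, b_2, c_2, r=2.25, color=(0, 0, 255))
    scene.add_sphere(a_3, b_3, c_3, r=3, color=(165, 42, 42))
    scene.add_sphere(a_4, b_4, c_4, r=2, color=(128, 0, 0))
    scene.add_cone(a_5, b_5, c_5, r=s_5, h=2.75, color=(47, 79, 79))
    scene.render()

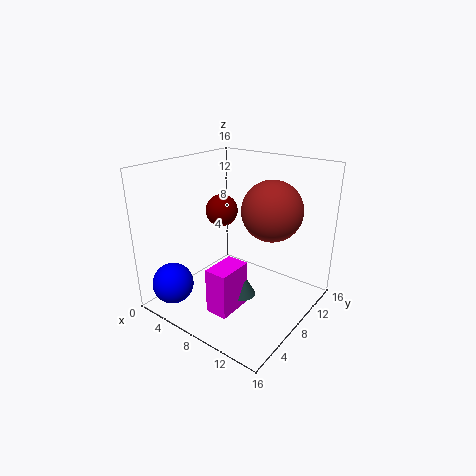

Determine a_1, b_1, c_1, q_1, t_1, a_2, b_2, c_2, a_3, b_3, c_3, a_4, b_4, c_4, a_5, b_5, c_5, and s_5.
a_1 = 7.5; b_1 = 3; c_1 = 1; q_1 = 4; t_1 = 5; a_2 = 3.25; b_2 = 2.25; c_2 = 3.25; a_3 = 12.5; b_3 = 7.5; c_3 = 12.25; a_4 = 3; b_4 = 11.25; c_4 = 9.25; a_5 = 9.5; b_5 = 6.75; c_5 = 2; s_5 = 1.5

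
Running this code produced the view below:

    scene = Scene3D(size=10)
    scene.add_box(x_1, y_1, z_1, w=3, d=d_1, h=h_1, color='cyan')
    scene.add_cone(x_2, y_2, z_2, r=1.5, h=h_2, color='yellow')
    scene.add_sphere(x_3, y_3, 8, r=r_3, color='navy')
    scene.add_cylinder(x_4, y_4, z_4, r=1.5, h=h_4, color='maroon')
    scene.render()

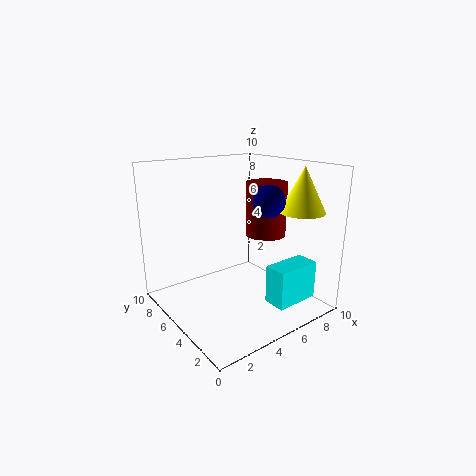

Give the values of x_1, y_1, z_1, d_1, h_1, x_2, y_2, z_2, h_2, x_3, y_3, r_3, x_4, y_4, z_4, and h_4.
x_1 = 5, y_1 = 0.5, z_1 = 1.5, d_1 = 1.5, h_1 = 2.5, x_2 = 8, y_2 = 2, z_2 = 7, h_2 = 3, x_3 = 5.5, y_3 = 2.5, r_3 = 1, x_4 = 8, y_4 = 5.5, z_4 = 4.5, h_4 = 4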